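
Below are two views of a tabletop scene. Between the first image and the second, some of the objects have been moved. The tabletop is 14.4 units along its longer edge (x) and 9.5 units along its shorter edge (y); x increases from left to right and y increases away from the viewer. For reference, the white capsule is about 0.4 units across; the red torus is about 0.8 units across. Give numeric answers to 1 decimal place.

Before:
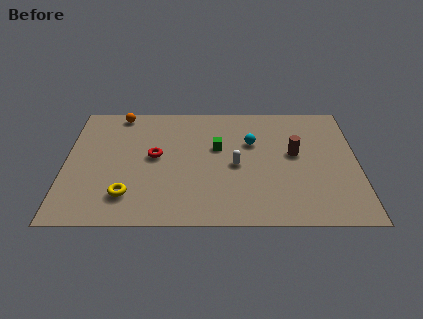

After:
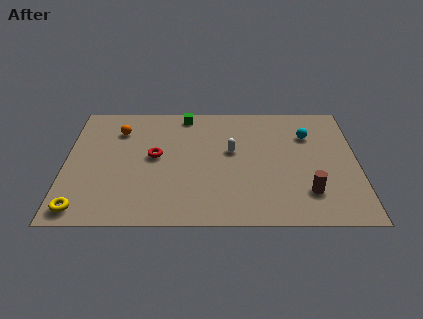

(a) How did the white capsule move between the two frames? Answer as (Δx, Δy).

(-0.2, 1.1)

The white capsule started near (8.4, 4.4) and ended near (8.2, 5.5).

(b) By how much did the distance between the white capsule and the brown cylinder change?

+1.9

Before: roughly 3.0 units apart; after: 4.9. That's 1.9 units further apart.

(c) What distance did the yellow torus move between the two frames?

2.4

From (3.1, 2.1) to (0.9, 1.1), the yellow torus covered √(2.2² + 1.0²) ≈ 2.4 units.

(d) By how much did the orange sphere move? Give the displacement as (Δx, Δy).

(0.0, -1.4)

The orange sphere was at about (2.6, 8.6) and moved to about (2.6, 7.2).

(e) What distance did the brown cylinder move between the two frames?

3.1

From (11.3, 5.3) to (11.9, 2.3), the brown cylinder covered √(0.6² + 3.0²) ≈ 3.1 units.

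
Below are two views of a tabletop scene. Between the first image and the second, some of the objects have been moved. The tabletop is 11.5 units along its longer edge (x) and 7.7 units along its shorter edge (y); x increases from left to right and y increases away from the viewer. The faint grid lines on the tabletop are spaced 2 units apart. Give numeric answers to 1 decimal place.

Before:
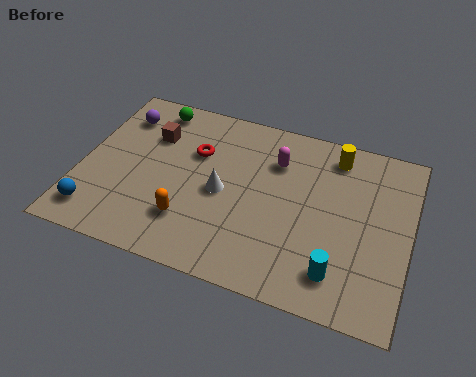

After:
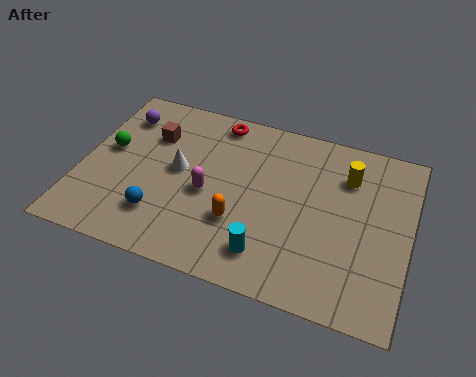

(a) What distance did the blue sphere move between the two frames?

2.3

The blue sphere moved from about (0.8, 1.3) to (3.0, 1.9), a distance of √(2.2² + 0.6²) ≈ 2.3.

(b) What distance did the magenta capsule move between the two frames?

3.1

The magenta capsule moved from about (6.7, 5.6) to (4.5, 3.4), a distance of √(2.2² + 2.2²) ≈ 3.1.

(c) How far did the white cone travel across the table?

1.7

The white cone was near (5.0, 3.6) before and (3.4, 4.1) after, so it travelled √(1.6² + 0.5²) ≈ 1.7 units.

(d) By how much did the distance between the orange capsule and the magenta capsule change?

-3.0

They were about 4.5 units apart before and 1.5 after — 3.0 units closer together.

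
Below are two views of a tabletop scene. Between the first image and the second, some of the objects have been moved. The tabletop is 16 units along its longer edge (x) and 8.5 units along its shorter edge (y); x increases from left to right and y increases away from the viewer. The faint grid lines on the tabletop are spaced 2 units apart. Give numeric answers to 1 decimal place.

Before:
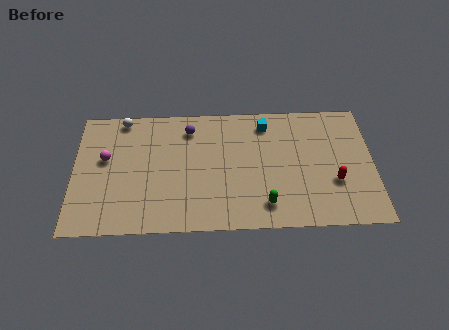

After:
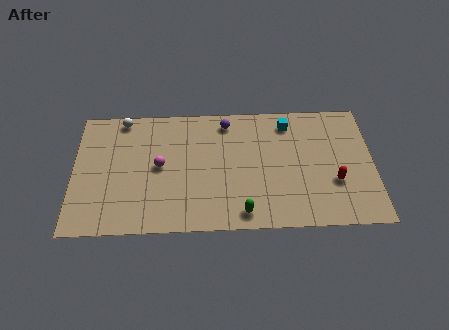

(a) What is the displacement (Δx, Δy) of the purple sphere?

(2.0, 0.4)

The purple sphere was at about (6.2, 6.9) and moved to about (8.2, 7.3).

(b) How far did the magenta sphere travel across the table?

3.0

The magenta sphere moved from about (1.7, 5.0) to (4.6, 4.4), a distance of √(2.9² + 0.6²) ≈ 3.0.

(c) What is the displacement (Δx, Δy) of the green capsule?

(-1.2, -0.5)

From the two frames, the green capsule sits at roughly (10.2, 1.6) before and (9.0, 1.1) after.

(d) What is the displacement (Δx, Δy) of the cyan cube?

(1.2, 0.0)

The cyan cube was at about (10.3, 7.1) and moved to about (11.5, 7.1).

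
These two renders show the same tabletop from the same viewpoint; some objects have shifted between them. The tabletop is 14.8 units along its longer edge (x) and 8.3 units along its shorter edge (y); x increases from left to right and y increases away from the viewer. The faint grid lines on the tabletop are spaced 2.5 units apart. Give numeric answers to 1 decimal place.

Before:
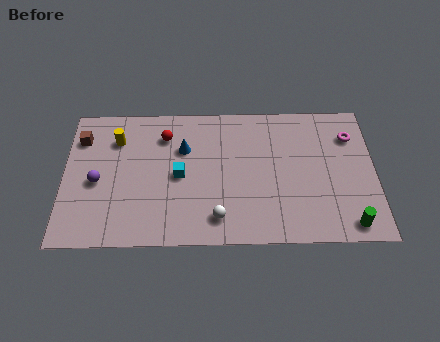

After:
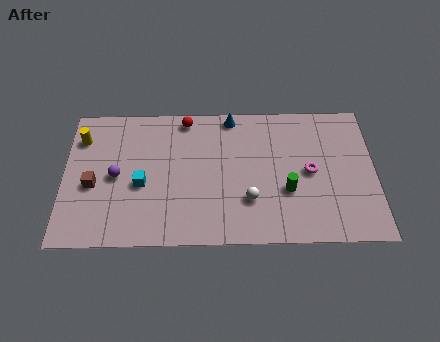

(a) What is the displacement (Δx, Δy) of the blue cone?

(2.3, 1.9)

From the two frames, the blue cone sits at roughly (5.7, 5.6) before and (8.0, 7.5) after.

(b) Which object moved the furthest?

the green cylinder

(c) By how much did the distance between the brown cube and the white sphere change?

-0.6

The distance was about 8.1 in the first image and 7.5 in the second, so they moved 0.6 units closer together.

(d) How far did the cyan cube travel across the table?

1.9

The cyan cube moved from about (5.5, 4.0) to (3.7, 3.5), a distance of √(1.8² + 0.5²) ≈ 1.9.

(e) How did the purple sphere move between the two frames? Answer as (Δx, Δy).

(0.9, 0.3)

The purple sphere started near (1.6, 3.7) and ended near (2.5, 4.0).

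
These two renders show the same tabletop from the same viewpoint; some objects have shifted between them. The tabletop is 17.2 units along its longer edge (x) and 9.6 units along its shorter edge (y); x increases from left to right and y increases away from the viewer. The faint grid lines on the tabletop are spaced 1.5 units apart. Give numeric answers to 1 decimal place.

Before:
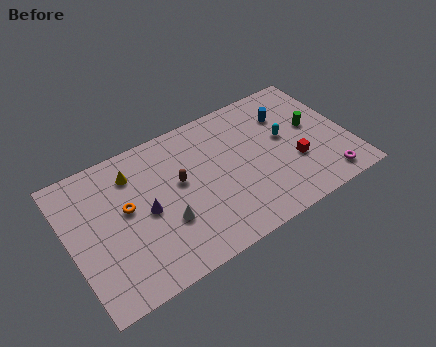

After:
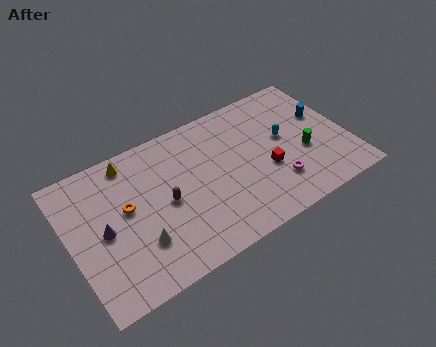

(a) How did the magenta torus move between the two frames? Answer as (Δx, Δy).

(-2.9, 1.2)

From the two frames, the magenta torus sits at roughly (15.3, 1.3) before and (12.4, 2.5) after.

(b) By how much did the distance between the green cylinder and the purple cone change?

+1.8

The distance was about 10.6 in the first image and 12.4 in the second, so they moved 1.8 units further apart.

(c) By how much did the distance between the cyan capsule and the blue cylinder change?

+1.0

Before: roughly 1.6 units apart; after: 2.6. That's 1.0 units further apart.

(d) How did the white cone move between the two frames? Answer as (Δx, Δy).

(-1.7, -0.5)

The white cone started near (5.6, 3.3) and ended near (3.9, 2.8).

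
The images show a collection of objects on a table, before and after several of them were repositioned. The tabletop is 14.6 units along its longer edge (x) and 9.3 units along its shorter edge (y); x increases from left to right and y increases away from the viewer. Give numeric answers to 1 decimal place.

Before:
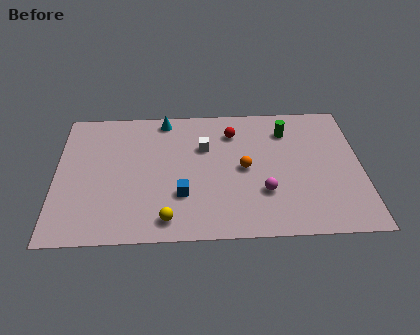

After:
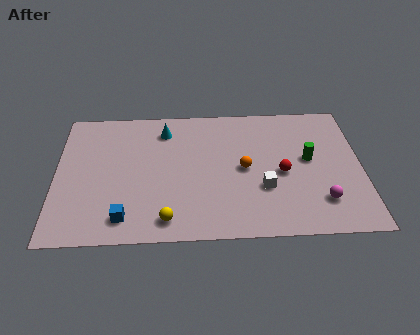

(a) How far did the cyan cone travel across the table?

0.8

From (5.2, 8.3) to (5.2, 7.5), the cyan cone covered √(0.0² + 0.8²) ≈ 0.8 units.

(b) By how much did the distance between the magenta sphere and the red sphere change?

-1.8

The distance was about 4.5 in the first image and 2.7 in the second, so they moved 1.8 units closer together.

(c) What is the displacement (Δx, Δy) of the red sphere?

(2.3, -3.0)

The red sphere started near (8.5, 7.2) and ended near (10.8, 4.2).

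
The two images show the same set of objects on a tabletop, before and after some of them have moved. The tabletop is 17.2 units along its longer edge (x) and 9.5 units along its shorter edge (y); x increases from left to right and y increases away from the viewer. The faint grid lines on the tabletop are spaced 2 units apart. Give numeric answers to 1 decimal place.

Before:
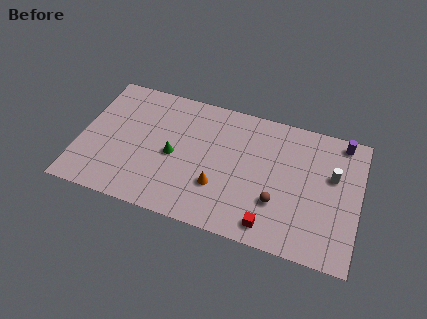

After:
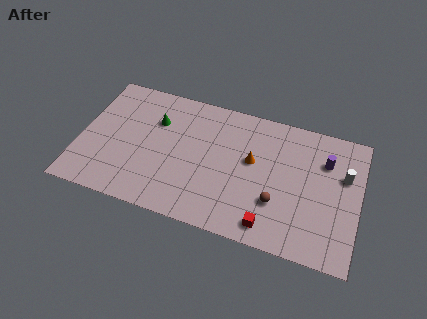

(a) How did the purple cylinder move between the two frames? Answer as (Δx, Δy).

(-0.9, -1.7)

The purple cylinder was at about (15.9, 8.5) and moved to about (15.0, 6.8).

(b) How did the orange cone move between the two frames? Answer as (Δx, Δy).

(1.9, 2.5)

The orange cone was at about (8.7, 3.0) and moved to about (10.6, 5.5).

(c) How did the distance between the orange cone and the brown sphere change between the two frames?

-0.6

The distance was about 3.6 in the first image and 3.0 in the second, so they moved 0.6 units closer together.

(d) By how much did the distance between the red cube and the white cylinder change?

+0.6

Before: roughly 5.8 units apart; after: 6.4. That's 0.6 units further apart.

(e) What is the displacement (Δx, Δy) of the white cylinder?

(0.7, 0.2)

The white cylinder started near (15.5, 5.9) and ended near (16.2, 6.1).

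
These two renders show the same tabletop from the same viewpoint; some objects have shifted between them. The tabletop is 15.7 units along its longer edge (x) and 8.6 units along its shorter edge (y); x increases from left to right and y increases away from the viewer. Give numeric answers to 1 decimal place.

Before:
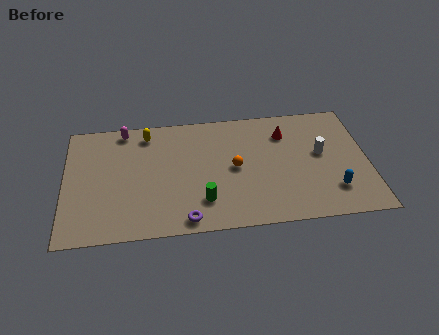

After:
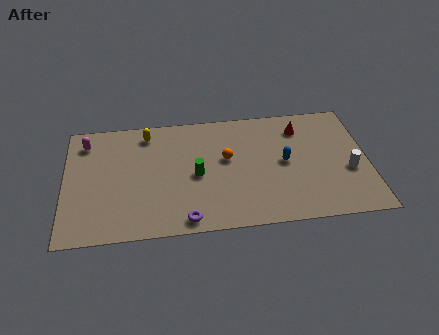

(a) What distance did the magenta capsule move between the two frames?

2.1

From (3.1, 7.7) to (1.1, 7.0), the magenta capsule covered √(2.0² + 0.7²) ≈ 2.1 units.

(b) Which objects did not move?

the yellow capsule and the purple torus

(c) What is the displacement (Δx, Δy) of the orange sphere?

(-0.4, 0.7)

The orange sphere was at about (8.8, 4.3) and moved to about (8.4, 5.0).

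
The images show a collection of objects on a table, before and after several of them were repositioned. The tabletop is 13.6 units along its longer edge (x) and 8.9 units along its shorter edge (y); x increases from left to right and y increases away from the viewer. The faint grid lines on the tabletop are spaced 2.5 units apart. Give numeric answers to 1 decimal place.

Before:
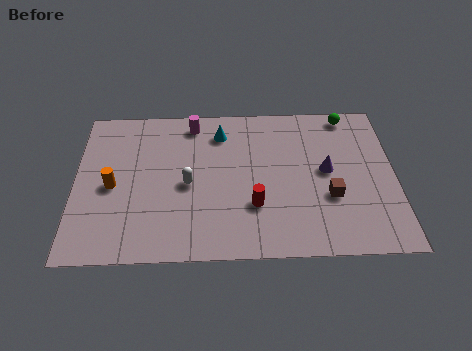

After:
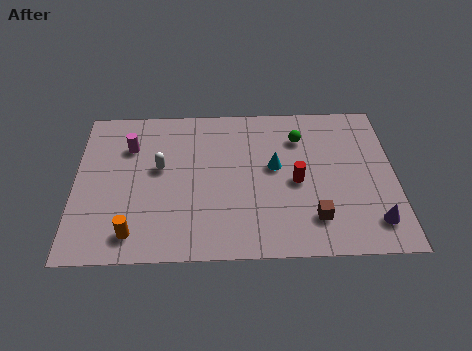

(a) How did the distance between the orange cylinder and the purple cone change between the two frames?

+1.0

Before: roughly 9.1 units apart; after: 10.1. That's 1.0 units further apart.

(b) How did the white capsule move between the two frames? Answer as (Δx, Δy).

(-1.2, 1.0)

The white capsule started near (4.8, 4.1) and ended near (3.6, 5.1).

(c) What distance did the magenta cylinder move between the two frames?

3.0

The magenta cylinder was near (5.0, 7.7) before and (2.3, 6.4) after, so it travelled √(2.7² + 1.3²) ≈ 3.0 units.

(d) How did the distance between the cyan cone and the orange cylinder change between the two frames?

+1.5

They were about 5.5 units apart before and 7.0 after — 1.5 units further apart.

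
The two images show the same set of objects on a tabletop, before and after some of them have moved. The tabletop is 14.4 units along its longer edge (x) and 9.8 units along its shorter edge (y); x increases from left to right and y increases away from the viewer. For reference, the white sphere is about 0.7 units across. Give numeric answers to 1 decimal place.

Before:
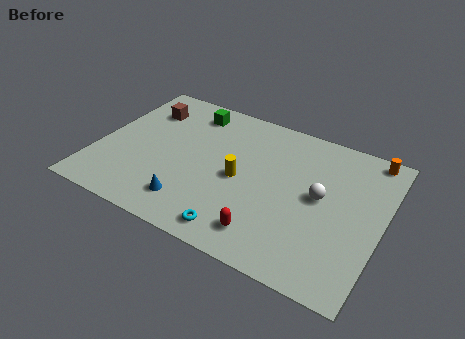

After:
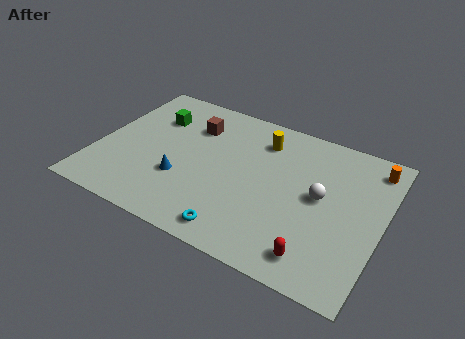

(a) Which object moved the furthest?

the yellow cylinder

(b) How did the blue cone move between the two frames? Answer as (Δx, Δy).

(-0.7, 1.4)

From the two frames, the blue cone sits at roughly (5.2, 1.9) before and (4.5, 3.3) after.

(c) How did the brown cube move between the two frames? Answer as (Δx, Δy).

(2.6, -0.2)

The brown cube started near (1.9, 7.4) and ended near (4.5, 7.2).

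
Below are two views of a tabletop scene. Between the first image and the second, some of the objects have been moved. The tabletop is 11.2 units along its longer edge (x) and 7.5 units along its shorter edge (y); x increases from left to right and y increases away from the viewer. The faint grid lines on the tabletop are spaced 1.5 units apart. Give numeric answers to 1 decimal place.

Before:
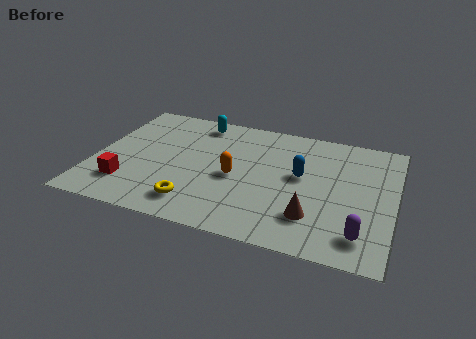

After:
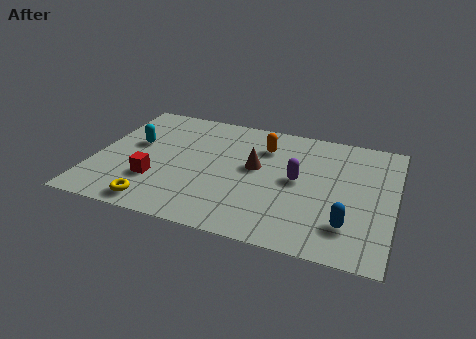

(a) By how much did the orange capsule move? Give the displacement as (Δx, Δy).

(0.9, 2.2)

The orange capsule was at about (5.3, 3.4) and moved to about (6.2, 5.6).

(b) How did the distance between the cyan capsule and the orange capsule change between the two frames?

+1.4

Before: roughly 3.5 units apart; after: 4.9. That's 1.4 units further apart.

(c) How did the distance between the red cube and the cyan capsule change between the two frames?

-2.9

Before: roughly 5.2 units apart; after: 2.3. That's 2.9 units closer together.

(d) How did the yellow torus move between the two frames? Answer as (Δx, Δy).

(-1.4, -0.5)

The yellow torus started near (4.0, 1.4) and ended near (2.6, 0.9).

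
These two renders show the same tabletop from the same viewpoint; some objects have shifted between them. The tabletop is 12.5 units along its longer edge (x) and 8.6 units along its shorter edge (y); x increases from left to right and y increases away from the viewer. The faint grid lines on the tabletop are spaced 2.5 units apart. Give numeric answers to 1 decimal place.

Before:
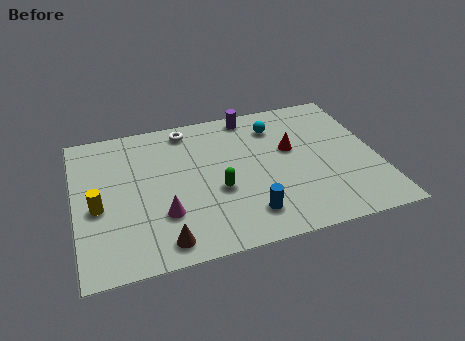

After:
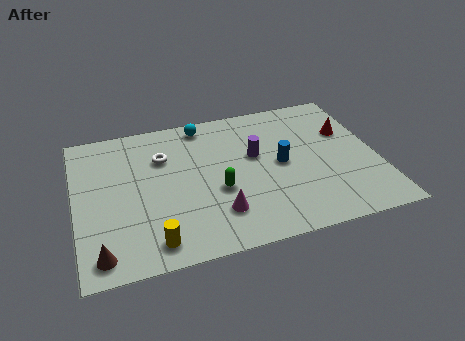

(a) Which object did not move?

the green capsule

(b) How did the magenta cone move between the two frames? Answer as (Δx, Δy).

(2.2, -0.5)

The magenta cone started near (3.5, 2.6) and ended near (5.7, 2.1).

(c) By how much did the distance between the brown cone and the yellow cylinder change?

-1.5

They were about 3.6 units apart before and 2.1 after — 1.5 units closer together.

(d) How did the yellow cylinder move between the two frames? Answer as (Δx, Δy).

(2.1, -2.5)

The yellow cylinder was at about (0.9, 3.7) and moved to about (3.0, 1.2).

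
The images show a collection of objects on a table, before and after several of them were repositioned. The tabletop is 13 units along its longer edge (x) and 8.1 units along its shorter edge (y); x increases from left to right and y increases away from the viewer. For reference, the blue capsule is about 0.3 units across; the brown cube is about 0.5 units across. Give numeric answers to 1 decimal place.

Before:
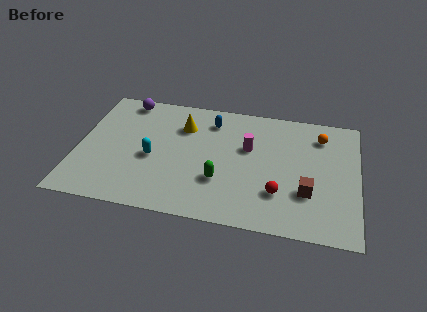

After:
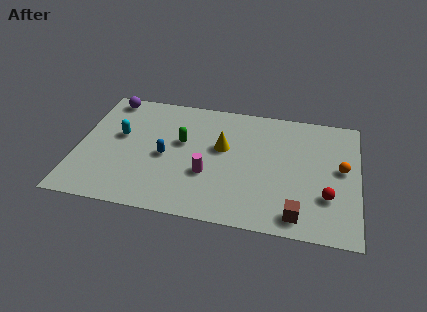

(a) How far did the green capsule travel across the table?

2.9

The green capsule moved from about (6.7, 2.6) to (4.8, 4.8), a distance of √(1.9² + 2.2²) ≈ 2.9.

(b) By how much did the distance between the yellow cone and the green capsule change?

-1.9

The distance was about 3.8 in the first image and 1.9 in the second, so they moved 1.9 units closer together.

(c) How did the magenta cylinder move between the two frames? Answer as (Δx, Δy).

(-1.8, -2.1)

The magenta cylinder was at about (7.9, 5.0) and moved to about (6.1, 2.9).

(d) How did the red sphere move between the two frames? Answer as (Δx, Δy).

(2.2, 0.2)

The red sphere started near (9.4, 2.3) and ended near (11.6, 2.5).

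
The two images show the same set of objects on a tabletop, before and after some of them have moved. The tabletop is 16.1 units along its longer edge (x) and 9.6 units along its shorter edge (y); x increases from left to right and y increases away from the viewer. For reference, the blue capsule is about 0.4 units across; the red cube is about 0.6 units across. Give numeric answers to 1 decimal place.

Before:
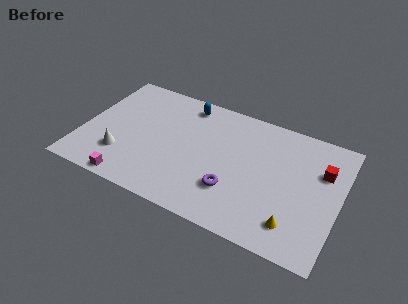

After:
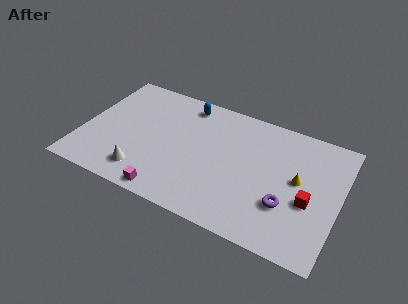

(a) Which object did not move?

the blue capsule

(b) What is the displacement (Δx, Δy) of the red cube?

(-0.6, -2.6)

From the two frames, the red cube sits at roughly (14.9, 6.5) before and (14.3, 3.9) after.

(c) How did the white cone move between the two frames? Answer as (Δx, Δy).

(1.5, -0.8)

The white cone started near (2.7, 2.6) and ended near (4.2, 1.8).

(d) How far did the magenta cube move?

2.4

From (3.5, 0.8) to (5.9, 0.9), the magenta cube covered √(2.4² + 0.1²) ≈ 2.4 units.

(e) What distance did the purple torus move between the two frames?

3.3

From (9.7, 2.8) to (13.0, 3.1), the purple torus covered √(3.3² + 0.3²) ≈ 3.3 units.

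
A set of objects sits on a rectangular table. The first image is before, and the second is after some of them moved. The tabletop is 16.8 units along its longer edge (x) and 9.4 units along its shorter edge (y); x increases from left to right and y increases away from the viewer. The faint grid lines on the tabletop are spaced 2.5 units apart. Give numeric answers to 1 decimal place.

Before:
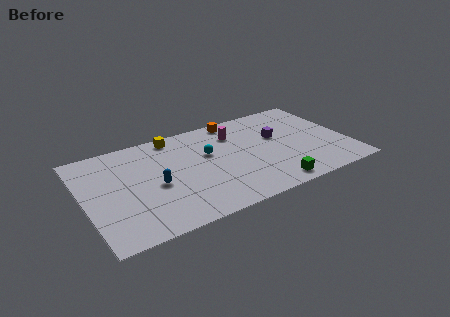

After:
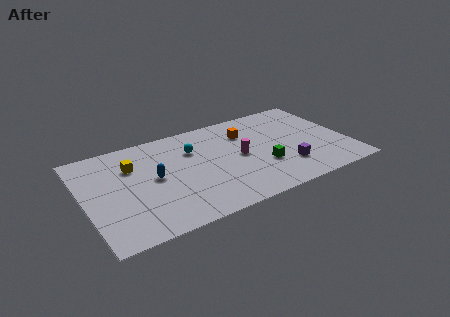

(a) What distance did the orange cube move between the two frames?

1.7

From (10.1, 8.5) to (10.6, 6.9), the orange cube covered √(0.5² + 1.6²) ≈ 1.7 units.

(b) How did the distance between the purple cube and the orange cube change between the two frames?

+1.1

The distance was about 3.7 in the first image and 4.8 in the second, so they moved 1.1 units further apart.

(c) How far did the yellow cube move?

3.4

The yellow cube was near (6.1, 8.4) before and (3.2, 6.6) after, so it travelled √(2.9² + 1.8²) ≈ 3.4 units.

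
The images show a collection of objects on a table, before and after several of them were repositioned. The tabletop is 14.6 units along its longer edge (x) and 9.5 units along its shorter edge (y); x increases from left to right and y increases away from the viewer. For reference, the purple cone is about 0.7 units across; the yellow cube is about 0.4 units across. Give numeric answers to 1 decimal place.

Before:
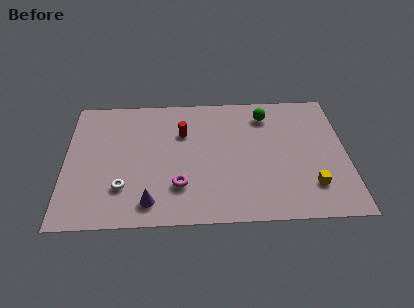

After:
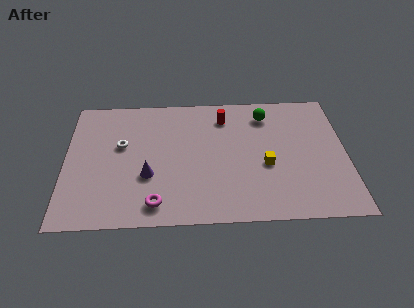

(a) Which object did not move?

the green sphere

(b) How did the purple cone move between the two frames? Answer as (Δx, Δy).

(-0.1, 1.9)

The purple cone was at about (4.4, 1.5) and moved to about (4.3, 3.4).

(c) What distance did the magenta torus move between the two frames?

1.7

The magenta torus was near (5.9, 2.6) before and (4.7, 1.4) after, so it travelled √(1.2² + 1.2²) ≈ 1.7 units.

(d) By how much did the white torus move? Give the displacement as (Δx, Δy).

(-0.1, 3.1)

The white torus started near (3.0, 2.6) and ended near (2.9, 5.7).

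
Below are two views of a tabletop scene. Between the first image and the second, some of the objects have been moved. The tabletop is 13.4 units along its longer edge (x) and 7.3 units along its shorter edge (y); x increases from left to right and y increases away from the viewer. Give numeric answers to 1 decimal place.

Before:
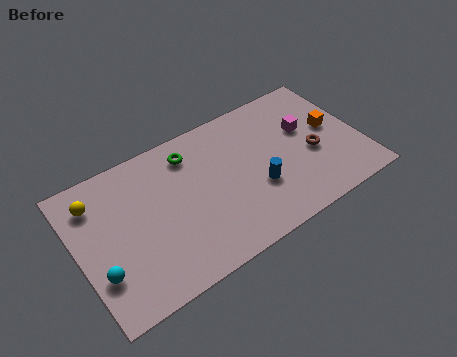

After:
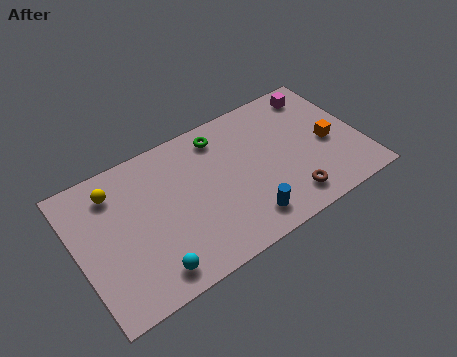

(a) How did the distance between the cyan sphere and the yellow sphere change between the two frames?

+1.3

The distance was about 3.5 in the first image and 4.8 in the second, so they moved 1.3 units further apart.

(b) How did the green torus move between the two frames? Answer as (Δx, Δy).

(1.5, 0.2)

From the two frames, the green torus sits at roughly (5.6, 5.9) before and (7.1, 6.1) after.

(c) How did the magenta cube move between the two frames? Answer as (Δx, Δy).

(0.9, 1.7)

The magenta cube started near (11.0, 4.5) and ended near (11.9, 6.2).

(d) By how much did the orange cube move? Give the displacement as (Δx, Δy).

(-0.3, -0.7)

The orange cube was at about (12.2, 4.0) and moved to about (11.9, 3.3).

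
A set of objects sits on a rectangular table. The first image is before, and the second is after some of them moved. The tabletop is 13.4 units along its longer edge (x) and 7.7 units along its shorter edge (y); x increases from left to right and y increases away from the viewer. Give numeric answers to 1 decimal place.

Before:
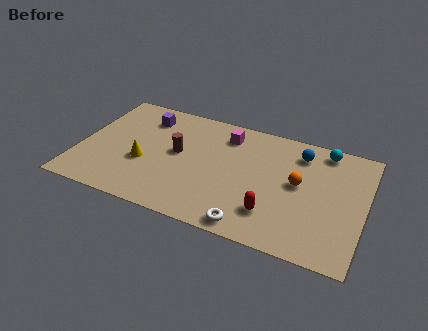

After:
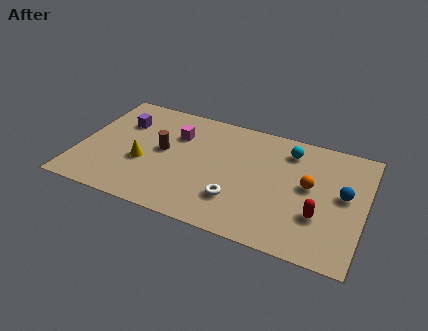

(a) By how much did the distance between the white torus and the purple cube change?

-1.0

They were about 7.7 units apart before and 6.7 after — 1.0 units closer together.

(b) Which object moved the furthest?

the blue sphere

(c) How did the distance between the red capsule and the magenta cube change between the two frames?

+2.6

Before: roughly 5.0 units apart; after: 7.6. That's 2.6 units further apart.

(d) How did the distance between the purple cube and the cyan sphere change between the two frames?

-0.6

They were about 8.5 units apart before and 7.9 after — 0.6 units closer together.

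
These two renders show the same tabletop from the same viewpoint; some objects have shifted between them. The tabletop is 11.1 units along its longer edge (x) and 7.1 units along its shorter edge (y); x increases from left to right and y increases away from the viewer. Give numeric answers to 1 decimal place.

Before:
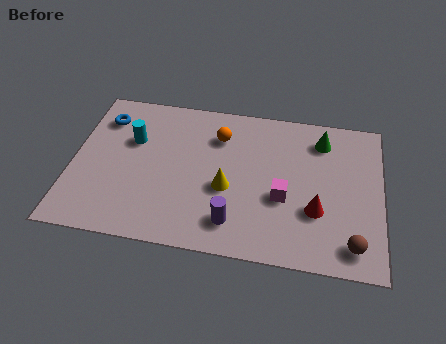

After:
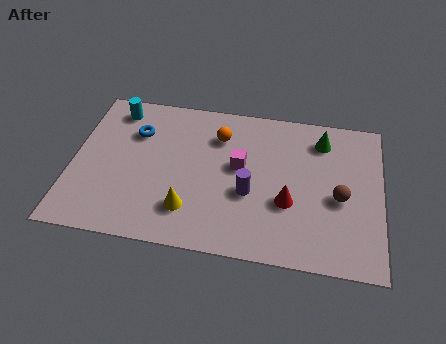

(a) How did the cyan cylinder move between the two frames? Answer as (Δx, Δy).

(-0.7, 1.4)

From the two frames, the cyan cylinder sits at roughly (2.1, 4.6) before and (1.4, 6.0) after.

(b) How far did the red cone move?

1.0

The red cone was near (8.8, 2.4) before and (7.8, 2.6) after, so it travelled √(1.0² + 0.2²) ≈ 1.0 units.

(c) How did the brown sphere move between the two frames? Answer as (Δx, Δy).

(-0.5, 2.0)

The brown sphere started near (10.1, 1.1) and ended near (9.6, 3.1).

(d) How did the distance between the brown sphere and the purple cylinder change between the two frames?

-1.0

The distance was about 4.2 in the first image and 3.2 in the second, so they moved 1.0 units closer together.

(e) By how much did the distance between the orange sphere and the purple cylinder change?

-1.2

The distance was about 4.0 in the first image and 2.8 in the second, so they moved 1.2 units closer together.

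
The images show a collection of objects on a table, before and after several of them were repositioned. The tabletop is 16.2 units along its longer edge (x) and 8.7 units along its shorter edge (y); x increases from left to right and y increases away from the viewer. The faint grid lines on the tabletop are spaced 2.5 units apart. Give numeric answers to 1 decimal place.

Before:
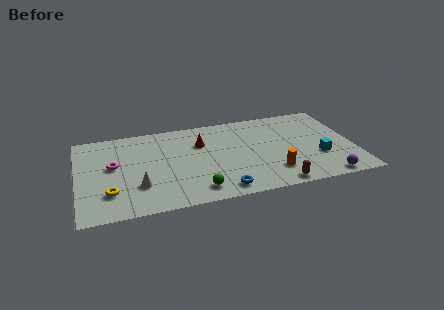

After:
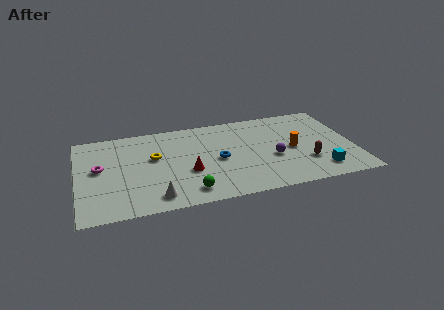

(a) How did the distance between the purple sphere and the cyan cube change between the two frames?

+1.0

Before: roughly 2.2 units apart; after: 3.2. That's 1.0 units further apart.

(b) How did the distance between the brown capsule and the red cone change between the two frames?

+0.3

They were about 6.6 units apart before and 6.9 after — 0.3 units further apart.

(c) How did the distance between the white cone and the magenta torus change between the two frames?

+2.0

The distance was about 2.7 in the first image and 4.7 in the second, so they moved 2.0 units further apart.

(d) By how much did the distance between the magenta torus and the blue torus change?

-0.3

They were about 7.2 units apart before and 6.9 after — 0.3 units closer together.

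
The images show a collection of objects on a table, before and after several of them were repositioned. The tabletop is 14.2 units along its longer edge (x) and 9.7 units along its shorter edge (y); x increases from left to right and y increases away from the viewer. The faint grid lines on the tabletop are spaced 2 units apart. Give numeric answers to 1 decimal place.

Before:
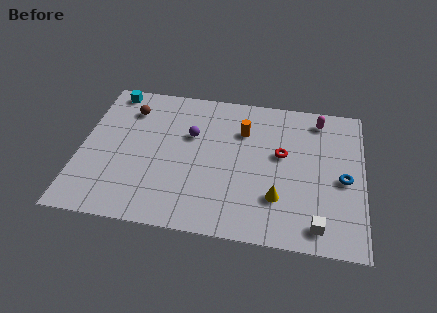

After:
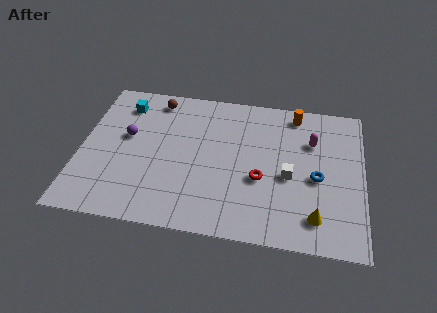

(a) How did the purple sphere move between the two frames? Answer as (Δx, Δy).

(-3.2, -0.6)

From the two frames, the purple sphere sits at roughly (5.5, 6.2) before and (2.3, 5.6) after.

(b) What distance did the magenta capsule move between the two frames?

1.6

The magenta capsule moved from about (11.9, 8.3) to (11.6, 6.7), a distance of √(0.3² + 1.6²) ≈ 1.6.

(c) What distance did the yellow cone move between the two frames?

2.1

The yellow cone was near (10.0, 2.7) before and (11.9, 1.8) after, so it travelled √(1.9² + 0.9²) ≈ 2.1 units.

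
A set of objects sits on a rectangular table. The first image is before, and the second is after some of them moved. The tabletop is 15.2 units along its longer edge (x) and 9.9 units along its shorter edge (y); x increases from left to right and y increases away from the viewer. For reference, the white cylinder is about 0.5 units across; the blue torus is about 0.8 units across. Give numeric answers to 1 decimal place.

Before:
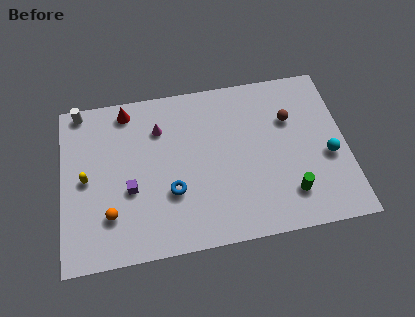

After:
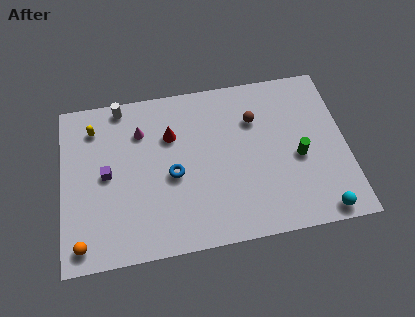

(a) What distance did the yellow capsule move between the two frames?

3.0

From (1.3, 4.9) to (1.8, 7.9), the yellow capsule covered √(0.5² + 3.0²) ≈ 3.0 units.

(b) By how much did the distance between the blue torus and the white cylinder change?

-2.1

They were about 7.4 units apart before and 5.3 after — 2.1 units closer together.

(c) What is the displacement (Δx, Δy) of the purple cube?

(-1.2, 1.1)

From the two frames, the purple cube sits at roughly (3.6, 3.9) before and (2.4, 5.0) after.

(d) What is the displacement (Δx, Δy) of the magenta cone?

(-1.0, 0.0)

The magenta cone was at about (5.3, 7.3) and moved to about (4.3, 7.3).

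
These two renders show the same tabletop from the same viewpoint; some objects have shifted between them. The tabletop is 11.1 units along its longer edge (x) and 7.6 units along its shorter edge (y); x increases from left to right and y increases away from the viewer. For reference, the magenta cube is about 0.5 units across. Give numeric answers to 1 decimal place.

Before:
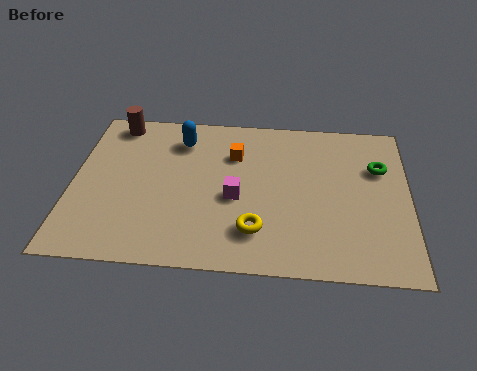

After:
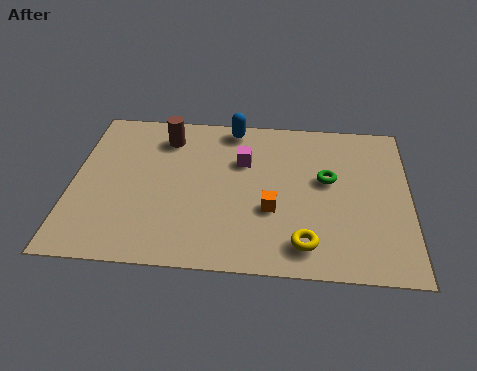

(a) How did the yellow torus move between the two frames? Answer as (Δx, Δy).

(1.6, -0.5)

The yellow torus started near (6.1, 1.8) and ended near (7.7, 1.3).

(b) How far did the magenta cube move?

1.8

The magenta cube moved from about (5.4, 3.3) to (5.6, 5.1), a distance of √(0.2² + 1.8²) ≈ 1.8.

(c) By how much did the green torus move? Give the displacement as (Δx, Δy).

(-1.7, -0.7)

From the two frames, the green torus sits at roughly (10.1, 5.1) before and (8.4, 4.4) after.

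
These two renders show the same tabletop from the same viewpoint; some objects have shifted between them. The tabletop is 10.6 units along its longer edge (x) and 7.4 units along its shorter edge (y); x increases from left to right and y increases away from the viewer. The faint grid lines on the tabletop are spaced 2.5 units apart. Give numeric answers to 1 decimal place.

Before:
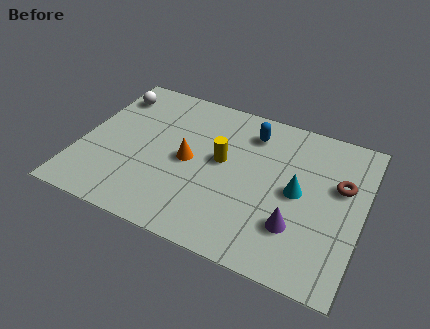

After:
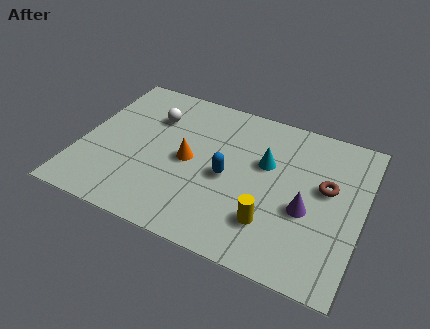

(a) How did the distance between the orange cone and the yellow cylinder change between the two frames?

+2.4

The distance was about 1.3 in the first image and 3.7 in the second, so they moved 2.4 units further apart.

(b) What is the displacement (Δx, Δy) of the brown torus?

(-0.5, -0.3)

The brown torus started near (9.7, 4.6) and ended near (9.2, 4.3).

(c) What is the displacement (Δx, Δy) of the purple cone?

(0.3, 0.9)

From the two frames, the purple cone sits at roughly (8.3, 2.1) before and (8.6, 3.0) after.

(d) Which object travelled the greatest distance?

the yellow cylinder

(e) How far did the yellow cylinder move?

3.0

The yellow cylinder moved from about (5.3, 4.1) to (7.4, 1.9), a distance of √(2.1² + 2.2²) ≈ 3.0.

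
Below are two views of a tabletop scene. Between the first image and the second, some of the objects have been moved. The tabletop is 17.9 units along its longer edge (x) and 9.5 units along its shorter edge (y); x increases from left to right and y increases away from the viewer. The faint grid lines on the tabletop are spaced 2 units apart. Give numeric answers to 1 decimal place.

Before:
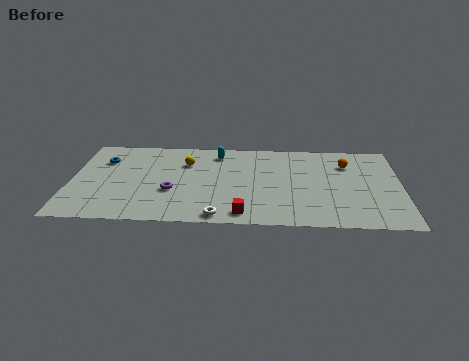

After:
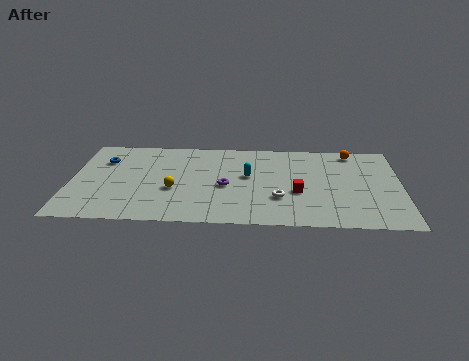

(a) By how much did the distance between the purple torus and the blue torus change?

+2.2

Before: roughly 5.0 units apart; after: 7.2. That's 2.2 units further apart.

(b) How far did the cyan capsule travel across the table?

3.0

From (7.9, 7.9) to (9.6, 5.4), the cyan capsule covered √(1.7² + 2.5²) ≈ 3.0 units.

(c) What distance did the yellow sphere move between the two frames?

3.1

From (6.2, 6.7) to (5.6, 3.7), the yellow sphere covered √(0.6² + 3.0²) ≈ 3.1 units.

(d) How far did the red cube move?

3.8

From (9.4, 1.2) to (12.3, 3.7), the red cube covered √(2.9² + 2.5²) ≈ 3.8 units.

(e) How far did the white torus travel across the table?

3.8

The white torus was near (8.1, 0.9) before and (11.3, 3.0) after, so it travelled √(3.2² + 2.1²) ≈ 3.8 units.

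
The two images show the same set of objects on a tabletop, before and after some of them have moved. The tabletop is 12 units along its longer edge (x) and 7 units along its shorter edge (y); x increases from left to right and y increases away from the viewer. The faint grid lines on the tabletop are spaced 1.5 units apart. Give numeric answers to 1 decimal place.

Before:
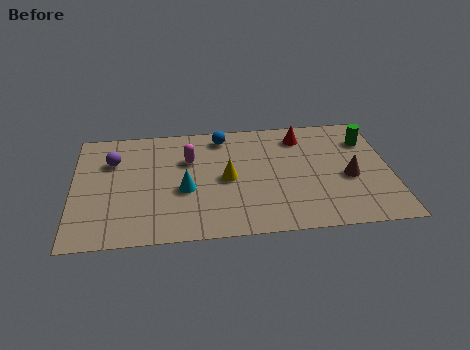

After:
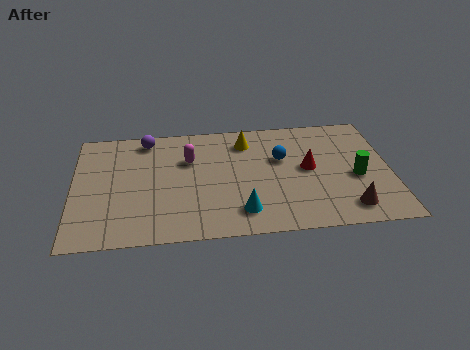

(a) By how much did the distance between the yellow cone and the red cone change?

-0.7

Before: roughly 3.7 units apart; after: 3.0. That's 0.7 units closer together.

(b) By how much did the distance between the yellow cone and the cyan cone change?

+2.5

The distance was about 1.7 in the first image and 4.2 in the second, so they moved 2.5 units further apart.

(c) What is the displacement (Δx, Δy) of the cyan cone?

(2.1, -1.5)

From the two frames, the cyan cone sits at roughly (4.2, 2.9) before and (6.3, 1.4) after.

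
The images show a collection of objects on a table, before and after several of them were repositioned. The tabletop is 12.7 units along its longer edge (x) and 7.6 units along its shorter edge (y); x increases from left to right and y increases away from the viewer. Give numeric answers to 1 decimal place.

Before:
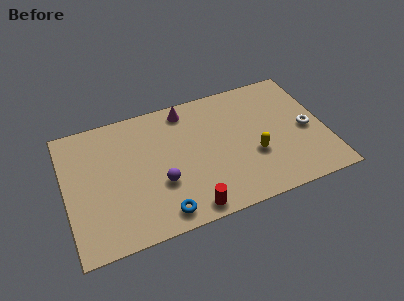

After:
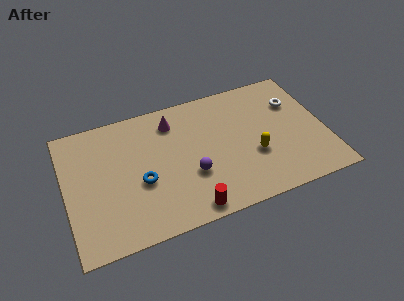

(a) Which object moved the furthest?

the blue torus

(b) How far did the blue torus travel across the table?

2.2

The blue torus moved from about (4.4, 1.0) to (3.6, 3.1), a distance of √(0.8² + 2.1²) ≈ 2.2.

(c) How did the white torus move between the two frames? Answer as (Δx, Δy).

(-0.4, 1.8)

From the two frames, the white torus sits at roughly (11.8, 3.5) before and (11.4, 5.3) after.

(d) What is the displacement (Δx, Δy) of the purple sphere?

(1.5, 0.0)

The purple sphere was at about (4.5, 2.7) and moved to about (6.0, 2.7).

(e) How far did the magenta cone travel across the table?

0.9

The magenta cone was near (6.1, 6.6) before and (5.4, 6.1) after, so it travelled √(0.7² + 0.5²) ≈ 0.9 units.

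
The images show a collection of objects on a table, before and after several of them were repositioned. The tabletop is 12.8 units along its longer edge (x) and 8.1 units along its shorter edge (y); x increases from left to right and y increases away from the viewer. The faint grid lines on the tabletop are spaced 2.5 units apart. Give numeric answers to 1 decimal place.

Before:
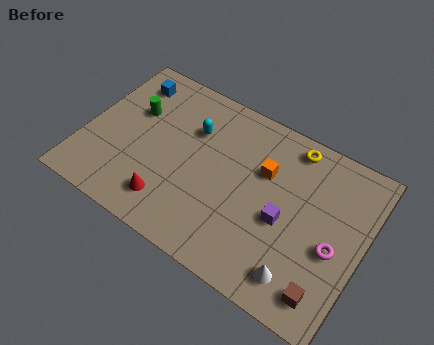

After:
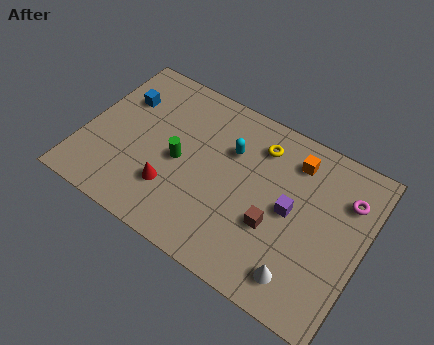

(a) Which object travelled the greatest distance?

the brown cube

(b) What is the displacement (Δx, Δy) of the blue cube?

(-0.1, -1.0)

From the two frames, the blue cube sits at roughly (1.5, 6.6) before and (1.4, 5.6) after.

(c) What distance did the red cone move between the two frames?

0.7

From (4.3, 1.6) to (4.3, 2.3), the red cone covered √(0.0² + 0.7²) ≈ 0.7 units.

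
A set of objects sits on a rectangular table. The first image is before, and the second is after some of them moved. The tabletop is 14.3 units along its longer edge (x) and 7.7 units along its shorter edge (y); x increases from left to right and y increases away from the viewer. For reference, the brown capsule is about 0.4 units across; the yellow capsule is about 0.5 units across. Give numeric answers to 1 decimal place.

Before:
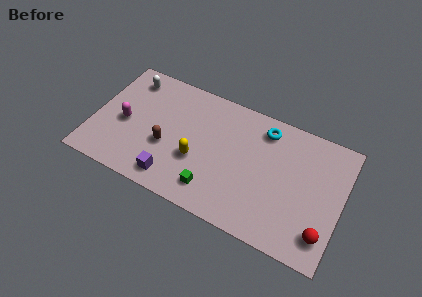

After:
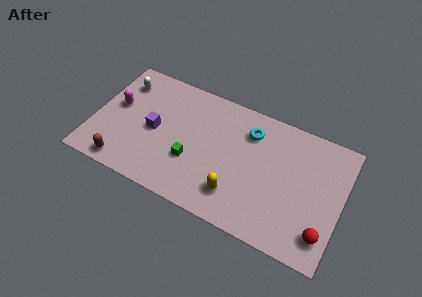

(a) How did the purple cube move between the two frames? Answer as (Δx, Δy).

(-1.4, 2.5)

The purple cube started near (4.9, 1.2) and ended near (3.5, 3.7).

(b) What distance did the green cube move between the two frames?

1.8

From (7.2, 1.5) to (5.8, 2.7), the green cube covered √(1.4² + 1.2²) ≈ 1.8 units.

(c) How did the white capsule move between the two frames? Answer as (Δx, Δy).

(-0.4, -0.4)

From the two frames, the white capsule sits at roughly (1.7, 6.4) before and (1.3, 6.0) after.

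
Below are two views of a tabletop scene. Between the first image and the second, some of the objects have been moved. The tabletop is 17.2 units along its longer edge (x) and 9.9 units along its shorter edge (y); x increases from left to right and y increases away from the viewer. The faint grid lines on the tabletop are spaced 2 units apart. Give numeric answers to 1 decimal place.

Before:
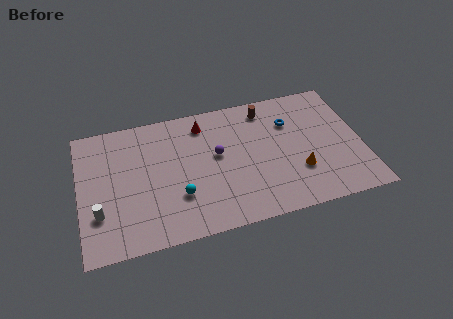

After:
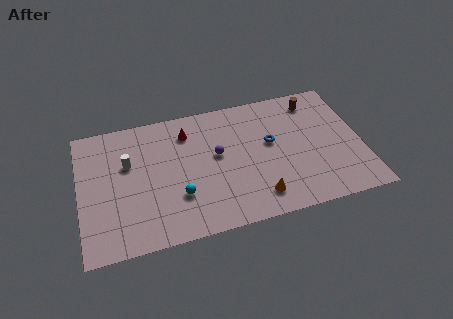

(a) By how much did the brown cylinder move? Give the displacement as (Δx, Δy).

(3.0, -0.1)

The brown cylinder started near (11.6, 8.4) and ended near (14.6, 8.3).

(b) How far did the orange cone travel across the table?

2.9

From (13.2, 3.1) to (10.6, 1.8), the orange cone covered √(2.6² + 1.3²) ≈ 2.9 units.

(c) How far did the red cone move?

1.1

From (7.7, 8.2) to (6.7, 7.8), the red cone covered √(1.0² + 0.4²) ≈ 1.1 units.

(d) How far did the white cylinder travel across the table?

3.8

From (1.1, 3.0) to (3.0, 6.3), the white cylinder covered √(1.9² + 3.3²) ≈ 3.8 units.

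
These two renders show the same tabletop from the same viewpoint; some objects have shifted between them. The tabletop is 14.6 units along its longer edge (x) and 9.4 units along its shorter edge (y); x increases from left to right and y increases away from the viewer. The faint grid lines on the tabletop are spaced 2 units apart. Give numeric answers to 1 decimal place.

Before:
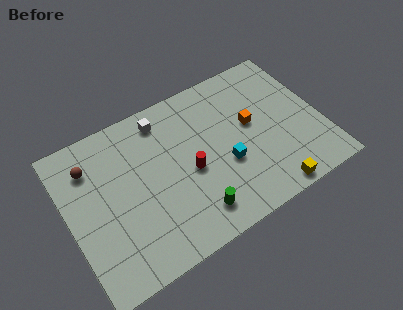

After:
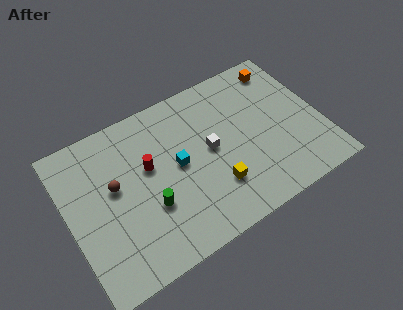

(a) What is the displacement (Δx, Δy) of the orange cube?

(2.3, 2.7)

The orange cube started near (10.7, 5.3) and ended near (13.0, 8.0).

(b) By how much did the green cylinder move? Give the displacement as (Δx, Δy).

(-2.3, 1.6)

From the two frames, the green cylinder sits at roughly (6.7, 1.7) before and (4.4, 3.3) after.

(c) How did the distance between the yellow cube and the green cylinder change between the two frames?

-0.6

Before: roughly 4.4 units apart; after: 3.8. That's 0.6 units closer together.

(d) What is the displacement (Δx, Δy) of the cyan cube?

(-2.6, 1.3)

The cyan cube started near (8.9, 3.6) and ended near (6.3, 4.9).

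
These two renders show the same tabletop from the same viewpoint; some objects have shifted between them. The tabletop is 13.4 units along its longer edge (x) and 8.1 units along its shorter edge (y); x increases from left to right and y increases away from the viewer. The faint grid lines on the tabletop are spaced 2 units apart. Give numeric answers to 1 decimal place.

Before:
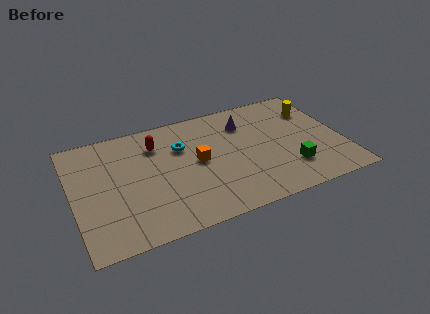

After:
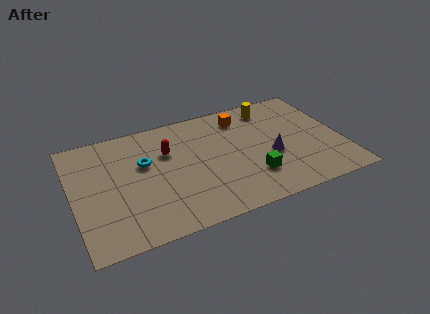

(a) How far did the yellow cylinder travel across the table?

2.3

The yellow cylinder moved from about (12.3, 5.9) to (10.2, 6.8), a distance of √(2.1² + 0.9²) ≈ 2.3.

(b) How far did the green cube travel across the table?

1.9

The green cube was near (10.6, 2.1) before and (8.7, 2.2) after, so it travelled √(1.9² + 0.1²) ≈ 1.9 units.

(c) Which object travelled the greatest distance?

the orange cube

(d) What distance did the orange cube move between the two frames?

3.5

The orange cube was near (6.2, 4.2) before and (8.7, 6.6) after, so it travelled √(2.5² + 2.4²) ≈ 3.5 units.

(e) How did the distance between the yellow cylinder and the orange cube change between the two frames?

-4.8

The distance was about 6.3 in the first image and 1.5 in the second, so they moved 4.8 units closer together.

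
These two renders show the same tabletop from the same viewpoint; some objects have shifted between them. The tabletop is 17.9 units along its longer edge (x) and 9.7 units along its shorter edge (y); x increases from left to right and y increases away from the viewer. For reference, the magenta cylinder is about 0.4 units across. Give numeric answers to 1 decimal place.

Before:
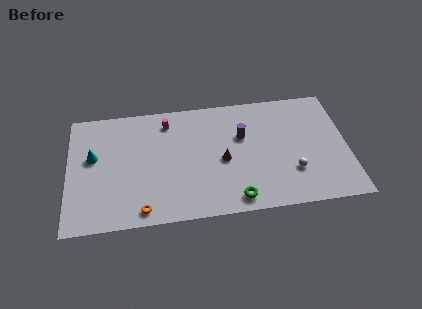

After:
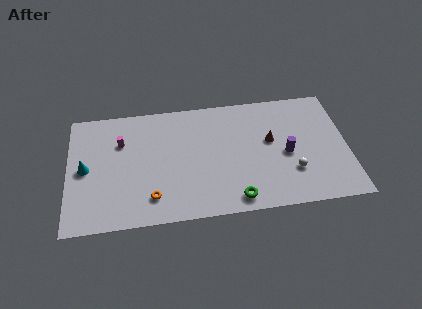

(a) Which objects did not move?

the green torus and the white sphere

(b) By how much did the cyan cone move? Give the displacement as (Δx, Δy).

(-0.5, -0.9)

The cyan cone started near (1.6, 5.7) and ended near (1.1, 4.8).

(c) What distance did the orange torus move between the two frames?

1.1

The orange torus moved from about (4.7, 1.1) to (5.3, 2.0), a distance of √(0.6² + 0.9²) ≈ 1.1.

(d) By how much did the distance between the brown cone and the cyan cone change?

+3.5

The distance was about 8.4 in the first image and 11.9 in the second, so they moved 3.5 units further apart.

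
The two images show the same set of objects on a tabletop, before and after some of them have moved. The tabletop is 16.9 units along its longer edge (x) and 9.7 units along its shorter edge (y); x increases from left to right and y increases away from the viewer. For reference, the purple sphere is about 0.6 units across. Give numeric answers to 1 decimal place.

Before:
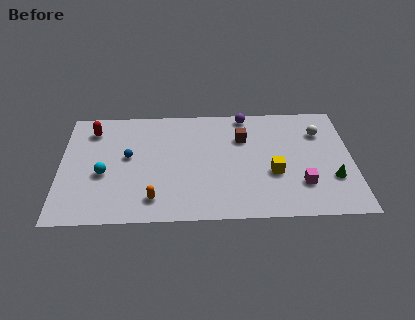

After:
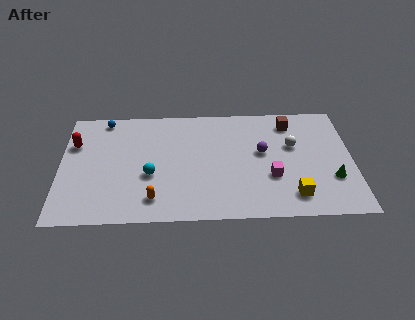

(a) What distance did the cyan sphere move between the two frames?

2.7

The cyan sphere was near (2.5, 4.0) before and (5.2, 3.8) after, so it travelled √(2.7² + 0.2²) ≈ 2.7 units.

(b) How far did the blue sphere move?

3.6

The blue sphere moved from about (3.9, 5.4) to (2.5, 8.7), a distance of √(1.4² + 3.3²) ≈ 3.6.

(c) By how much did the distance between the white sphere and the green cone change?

-0.4

The distance was about 4.0 in the first image and 3.6 in the second, so they moved 0.4 units closer together.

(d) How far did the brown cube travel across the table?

3.0

The brown cube was near (10.6, 6.8) before and (13.4, 8.0) after, so it travelled √(2.8² + 1.2²) ≈ 3.0 units.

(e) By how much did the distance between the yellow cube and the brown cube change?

+2.7

They were about 3.5 units apart before and 6.2 after — 2.7 units further apart.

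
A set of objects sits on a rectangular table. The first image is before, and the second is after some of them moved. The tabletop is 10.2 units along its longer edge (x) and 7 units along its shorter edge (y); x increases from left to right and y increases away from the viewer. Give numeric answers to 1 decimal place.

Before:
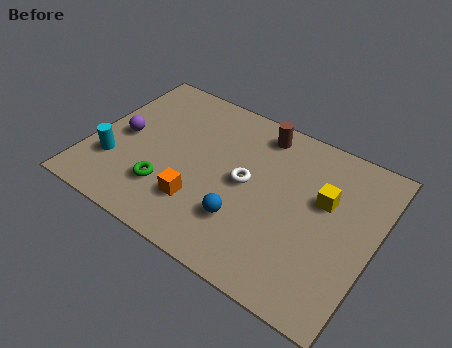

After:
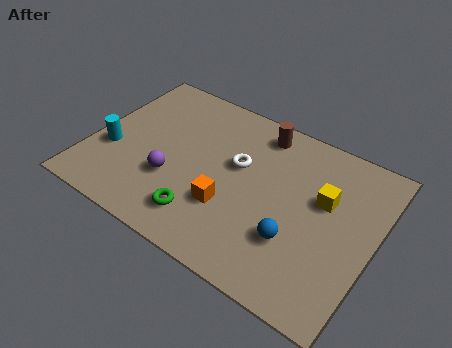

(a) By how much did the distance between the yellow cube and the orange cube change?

-1.1

They were about 4.8 units apart before and 3.7 after — 1.1 units closer together.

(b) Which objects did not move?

the yellow cube and the brown cylinder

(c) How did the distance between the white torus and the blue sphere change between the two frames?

+1.5

The distance was about 1.6 in the first image and 3.1 in the second, so they moved 1.5 units further apart.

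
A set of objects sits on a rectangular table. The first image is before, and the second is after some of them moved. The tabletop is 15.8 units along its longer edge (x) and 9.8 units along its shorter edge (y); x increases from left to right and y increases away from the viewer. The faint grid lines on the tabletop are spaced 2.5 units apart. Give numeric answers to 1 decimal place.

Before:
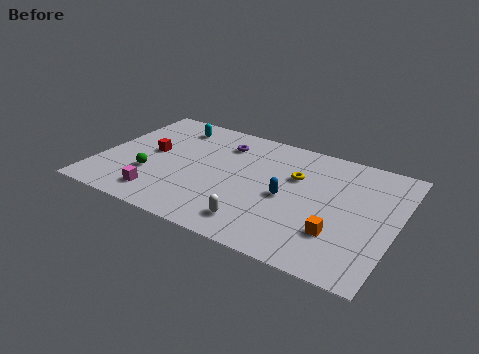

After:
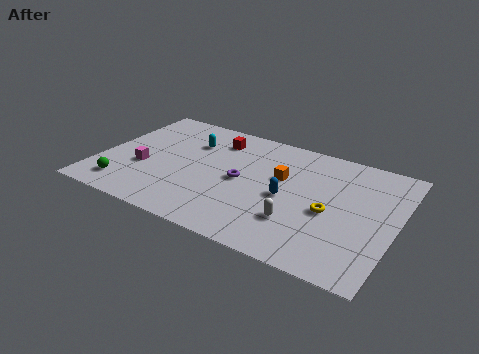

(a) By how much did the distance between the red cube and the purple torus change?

-0.8

The distance was about 4.3 in the first image and 3.5 in the second, so they moved 0.8 units closer together.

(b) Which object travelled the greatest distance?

the orange cube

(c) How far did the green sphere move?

1.9

The green sphere moved from about (2.9, 3.2) to (1.7, 1.7), a distance of √(1.2² + 1.5²) ≈ 1.9.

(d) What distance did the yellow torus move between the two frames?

3.0

From (10.3, 6.4) to (12.4, 4.3), the yellow torus covered √(2.1² + 2.1²) ≈ 3.0 units.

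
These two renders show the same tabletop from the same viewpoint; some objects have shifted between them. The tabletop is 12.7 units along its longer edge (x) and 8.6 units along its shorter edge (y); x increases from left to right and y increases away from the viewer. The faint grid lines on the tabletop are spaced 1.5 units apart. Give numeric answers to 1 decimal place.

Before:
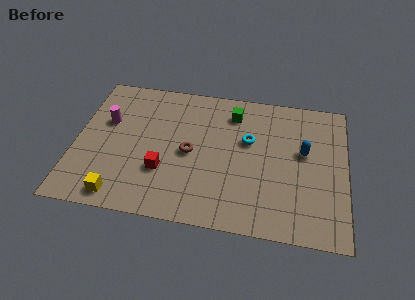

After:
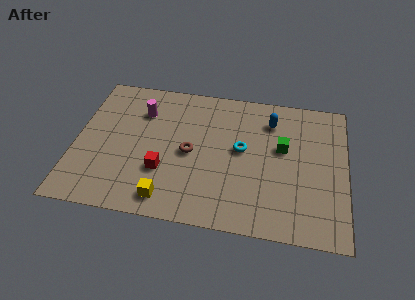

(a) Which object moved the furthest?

the green cube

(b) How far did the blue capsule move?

2.3

The blue capsule was near (10.7, 5.0) before and (9.1, 6.7) after, so it travelled √(1.6² + 1.7²) ≈ 2.3 units.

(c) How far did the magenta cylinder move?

1.8

The magenta cylinder moved from about (1.4, 5.4) to (3.0, 6.3), a distance of √(1.6² + 0.9²) ≈ 1.8.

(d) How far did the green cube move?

3.0

The green cube was near (7.3, 6.9) before and (9.7, 5.1) after, so it travelled √(2.4² + 1.8²) ≈ 3.0 units.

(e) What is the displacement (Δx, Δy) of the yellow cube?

(2.2, 0.2)

The yellow cube started near (2.3, 1.0) and ended near (4.5, 1.2).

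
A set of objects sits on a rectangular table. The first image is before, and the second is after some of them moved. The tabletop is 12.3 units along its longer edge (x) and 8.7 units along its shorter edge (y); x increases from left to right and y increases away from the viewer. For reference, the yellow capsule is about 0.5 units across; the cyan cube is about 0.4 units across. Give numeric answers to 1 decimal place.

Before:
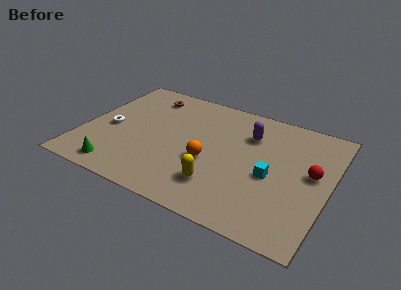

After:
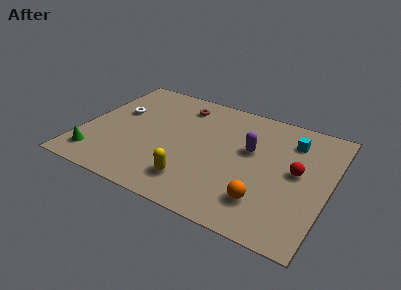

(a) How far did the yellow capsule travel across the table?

1.2

The yellow capsule was near (7.1, 2.1) before and (5.9, 1.8) after, so it travelled √(1.2² + 0.3²) ≈ 1.2 units.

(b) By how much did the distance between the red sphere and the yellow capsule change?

+0.5

Before: roughly 5.1 units apart; after: 5.6. That's 0.5 units further apart.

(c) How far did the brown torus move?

1.8

The brown torus was near (2.7, 7.2) before and (4.5, 7.1) after, so it travelled √(1.8² + 0.1²) ≈ 1.8 units.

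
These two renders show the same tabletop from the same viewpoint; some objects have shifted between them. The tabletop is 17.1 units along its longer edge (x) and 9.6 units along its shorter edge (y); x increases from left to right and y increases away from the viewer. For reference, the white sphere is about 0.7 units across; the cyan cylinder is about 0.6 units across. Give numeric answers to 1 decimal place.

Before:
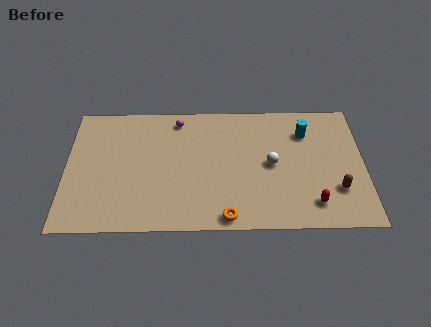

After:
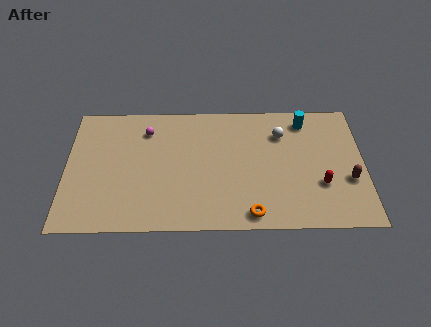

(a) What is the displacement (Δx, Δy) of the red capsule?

(0.5, 1.4)

From the two frames, the red capsule sits at roughly (14.1, 1.8) before and (14.6, 3.2) after.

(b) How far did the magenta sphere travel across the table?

2.0

From (6.4, 8.3) to (4.6, 7.5), the magenta sphere covered √(1.8² + 0.8²) ≈ 2.0 units.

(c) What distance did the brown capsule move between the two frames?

1.0

The brown capsule moved from about (15.5, 2.8) to (16.2, 3.5), a distance of √(0.7² + 0.7²) ≈ 1.0.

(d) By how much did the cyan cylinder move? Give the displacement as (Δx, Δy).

(0.0, 0.9)

The cyan cylinder was at about (13.8, 7.2) and moved to about (13.8, 8.1).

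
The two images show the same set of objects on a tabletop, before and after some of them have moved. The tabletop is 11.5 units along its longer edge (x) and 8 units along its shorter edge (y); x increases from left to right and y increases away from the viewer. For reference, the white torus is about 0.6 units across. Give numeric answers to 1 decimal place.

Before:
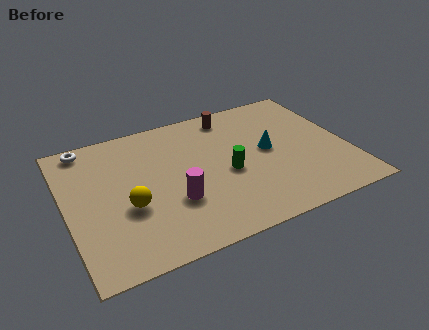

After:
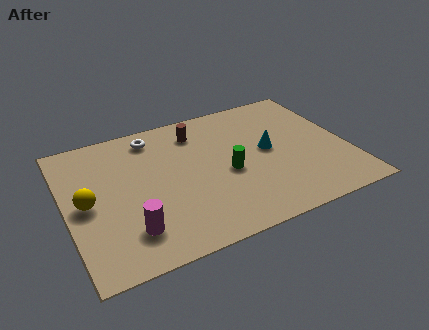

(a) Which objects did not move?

the green cylinder and the cyan cone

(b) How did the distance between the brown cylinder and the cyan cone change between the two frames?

+0.5

Before: roughly 3.0 units apart; after: 3.5. That's 0.5 units further apart.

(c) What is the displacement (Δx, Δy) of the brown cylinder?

(-1.5, -0.5)

The brown cylinder was at about (7.1, 6.9) and moved to about (5.6, 6.4).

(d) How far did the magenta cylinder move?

2.1

The magenta cylinder moved from about (4.2, 2.7) to (2.3, 1.8), a distance of √(1.9² + 0.9²) ≈ 2.1.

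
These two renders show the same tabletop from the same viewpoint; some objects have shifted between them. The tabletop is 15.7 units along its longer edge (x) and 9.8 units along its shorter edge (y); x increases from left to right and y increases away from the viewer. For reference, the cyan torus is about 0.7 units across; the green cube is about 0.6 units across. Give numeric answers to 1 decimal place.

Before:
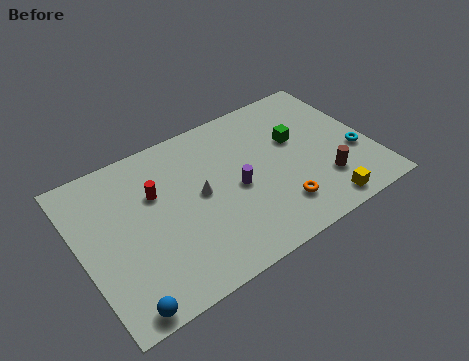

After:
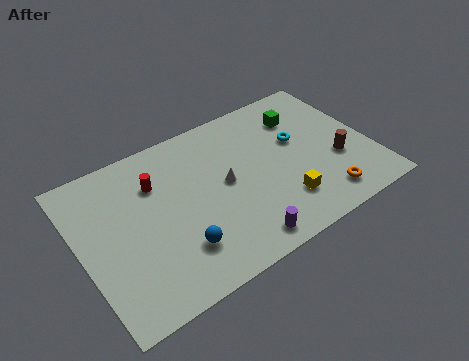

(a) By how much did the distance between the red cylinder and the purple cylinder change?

+2.3

They were about 4.5 units apart before and 6.8 after — 2.3 units further apart.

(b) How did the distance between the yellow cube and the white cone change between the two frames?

-3.4

They were about 7.2 units apart before and 3.8 after — 3.4 units closer together.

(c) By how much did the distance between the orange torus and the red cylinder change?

+2.6

Before: roughly 7.3 units apart; after: 9.9. That's 2.6 units further apart.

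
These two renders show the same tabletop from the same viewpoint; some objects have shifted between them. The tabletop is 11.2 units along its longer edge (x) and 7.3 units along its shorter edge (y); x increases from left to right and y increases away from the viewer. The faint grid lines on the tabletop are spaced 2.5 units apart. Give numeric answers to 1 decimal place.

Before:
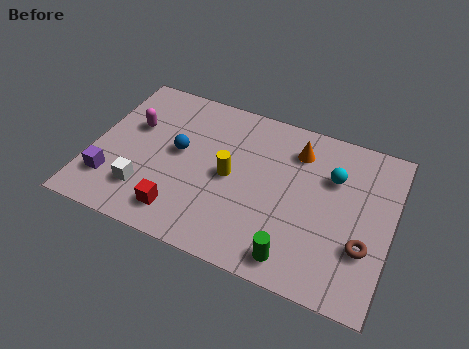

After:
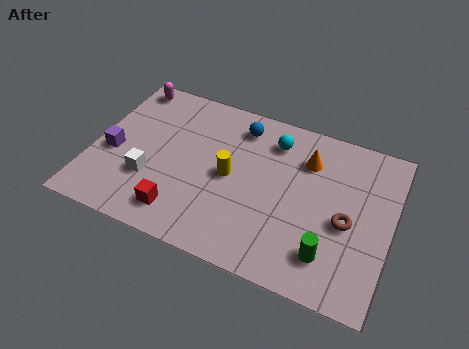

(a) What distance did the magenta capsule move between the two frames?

2.0

The magenta capsule moved from about (1.4, 4.6) to (0.9, 6.5), a distance of √(0.5² + 1.9²) ≈ 2.0.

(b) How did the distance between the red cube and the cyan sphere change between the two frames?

-1.1

They were about 6.5 units apart before and 5.4 after — 1.1 units closer together.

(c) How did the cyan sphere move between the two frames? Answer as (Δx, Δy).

(-2.3, 0.8)

The cyan sphere started near (8.9, 5.0) and ended near (6.6, 5.8).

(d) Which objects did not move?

the yellow cylinder and the red cube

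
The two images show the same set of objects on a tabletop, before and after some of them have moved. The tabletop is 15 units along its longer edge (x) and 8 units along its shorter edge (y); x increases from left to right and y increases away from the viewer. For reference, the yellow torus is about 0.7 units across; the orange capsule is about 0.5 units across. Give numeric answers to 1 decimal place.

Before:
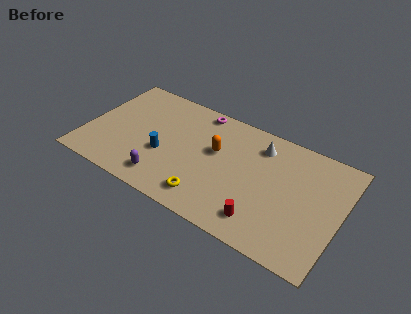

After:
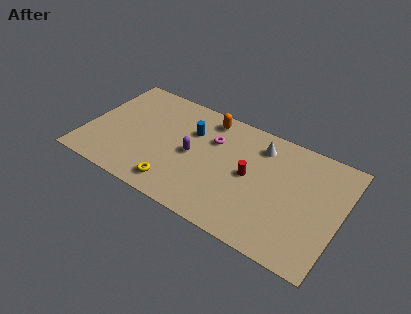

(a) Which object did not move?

the white cone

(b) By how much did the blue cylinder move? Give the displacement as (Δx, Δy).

(1.3, 2.4)

From the two frames, the blue cylinder sits at roughly (4.7, 3.1) before and (6.0, 5.5) after.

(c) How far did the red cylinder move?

2.8

The red cylinder was near (10.8, 1.5) before and (9.7, 4.1) after, so it travelled √(1.1² + 2.6²) ≈ 2.8 units.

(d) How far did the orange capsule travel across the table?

2.2

The orange capsule was near (7.6, 4.8) before and (6.8, 6.9) after, so it travelled √(0.8² + 2.1²) ≈ 2.2 units.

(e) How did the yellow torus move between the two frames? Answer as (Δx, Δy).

(-1.9, -0.1)

The yellow torus started near (7.6, 1.4) and ended near (5.7, 1.3).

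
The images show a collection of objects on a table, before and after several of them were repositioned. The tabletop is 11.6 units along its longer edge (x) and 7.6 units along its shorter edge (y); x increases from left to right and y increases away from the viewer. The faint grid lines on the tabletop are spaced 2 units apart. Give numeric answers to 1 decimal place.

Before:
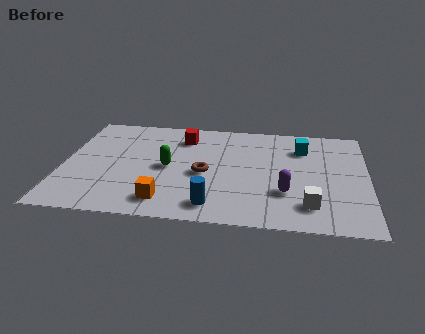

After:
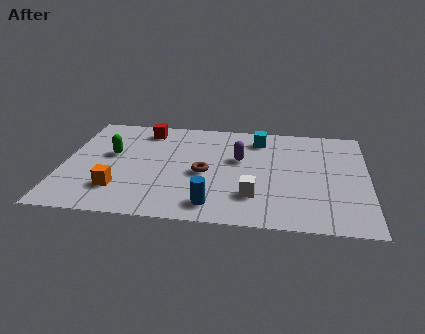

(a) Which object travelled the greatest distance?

the purple capsule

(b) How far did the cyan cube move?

1.8

The cyan cube moved from about (9.1, 5.7) to (7.4, 6.2), a distance of √(1.7² + 0.5²) ≈ 1.8.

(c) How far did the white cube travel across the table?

2.1

From (9.4, 1.6) to (7.3, 2.0), the white cube covered √(2.1² + 0.4²) ≈ 2.1 units.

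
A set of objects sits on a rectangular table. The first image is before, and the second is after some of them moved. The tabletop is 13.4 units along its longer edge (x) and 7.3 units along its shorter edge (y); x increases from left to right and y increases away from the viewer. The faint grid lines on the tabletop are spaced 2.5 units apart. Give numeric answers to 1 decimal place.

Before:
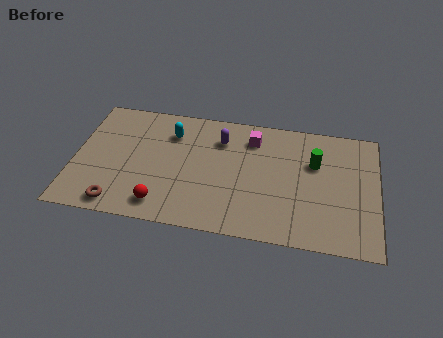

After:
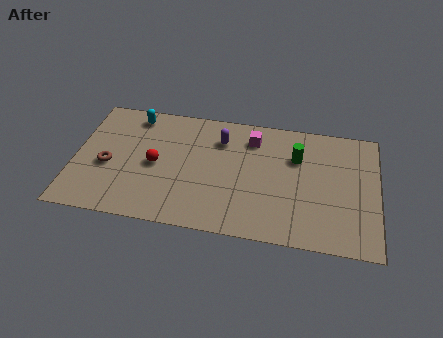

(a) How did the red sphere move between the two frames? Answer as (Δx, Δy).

(-0.4, 2.3)

The red sphere was at about (4.0, 1.2) and moved to about (3.6, 3.5).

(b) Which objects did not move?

the magenta cube and the purple capsule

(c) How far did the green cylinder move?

0.8

The green cylinder was near (10.6, 4.8) before and (9.8, 5.0) after, so it travelled √(0.8² + 0.2²) ≈ 0.8 units.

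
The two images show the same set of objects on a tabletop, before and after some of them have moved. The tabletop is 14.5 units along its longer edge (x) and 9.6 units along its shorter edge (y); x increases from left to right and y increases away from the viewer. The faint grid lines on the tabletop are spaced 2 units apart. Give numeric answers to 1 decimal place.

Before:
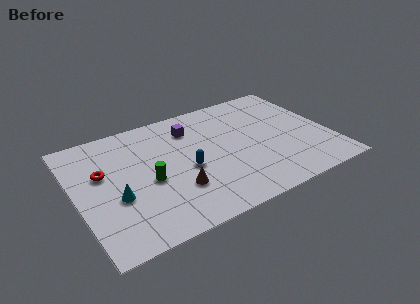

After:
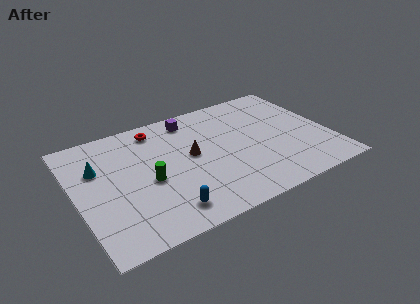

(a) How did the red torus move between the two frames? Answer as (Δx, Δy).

(3.4, 2.3)

From the two frames, the red torus sits at roughly (1.6, 5.9) before and (5.0, 8.2) after.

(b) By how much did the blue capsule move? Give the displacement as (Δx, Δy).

(-1.6, -2.6)

The blue capsule started near (6.2, 4.2) and ended near (4.6, 1.6).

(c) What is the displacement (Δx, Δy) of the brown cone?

(1.2, 2.3)

The brown cone started near (5.4, 2.9) and ended near (6.6, 5.2).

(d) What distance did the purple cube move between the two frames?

0.8

From (6.9, 7.4) to (7.0, 8.2), the purple cube covered √(0.1² + 0.8²) ≈ 0.8 units.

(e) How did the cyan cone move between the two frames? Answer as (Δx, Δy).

(-0.7, 2.7)

The cyan cone started near (2.1, 3.7) and ended near (1.4, 6.4).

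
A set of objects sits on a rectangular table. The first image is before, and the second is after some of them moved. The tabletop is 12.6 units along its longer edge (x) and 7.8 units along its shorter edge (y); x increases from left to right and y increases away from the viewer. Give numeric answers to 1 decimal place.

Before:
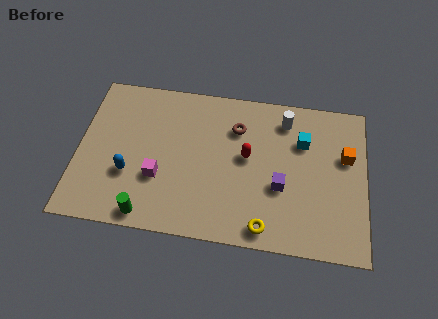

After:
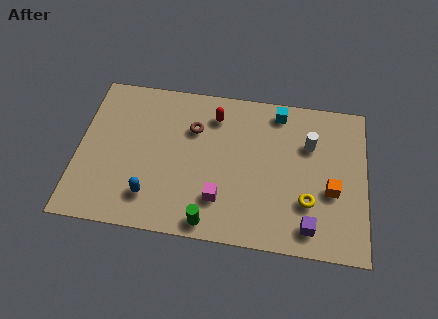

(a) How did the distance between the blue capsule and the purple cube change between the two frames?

+0.3

They were about 6.6 units apart before and 6.9 after — 0.3 units further apart.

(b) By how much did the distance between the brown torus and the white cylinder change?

+2.9

They were about 2.2 units apart before and 5.1 after — 2.9 units further apart.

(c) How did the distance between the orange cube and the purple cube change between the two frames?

-1.3

Before: roughly 3.4 units apart; after: 2.1. That's 1.3 units closer together.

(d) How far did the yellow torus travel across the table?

2.3

The yellow torus was near (8.3, 0.9) before and (10.1, 2.4) after, so it travelled √(1.8² + 1.5²) ≈ 2.3 units.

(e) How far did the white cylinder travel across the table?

1.6

From (9.0, 6.4) to (10.1, 5.3), the white cylinder covered √(1.1² + 1.1²) ≈ 1.6 units.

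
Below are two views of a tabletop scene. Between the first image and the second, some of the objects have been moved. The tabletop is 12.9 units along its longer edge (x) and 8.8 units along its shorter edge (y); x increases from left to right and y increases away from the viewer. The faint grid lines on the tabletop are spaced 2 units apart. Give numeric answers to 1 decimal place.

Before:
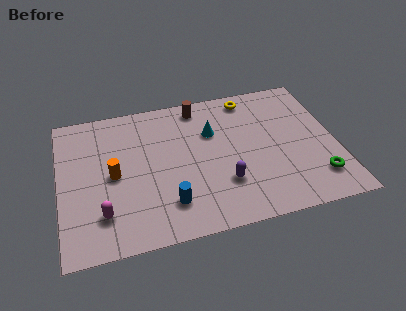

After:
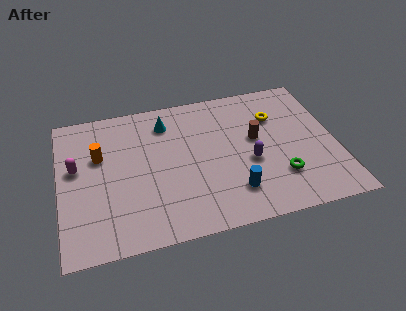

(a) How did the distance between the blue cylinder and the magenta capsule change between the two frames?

+4.7

Before: roughly 3.0 units apart; after: 7.7. That's 4.7 units further apart.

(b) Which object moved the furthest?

the brown cylinder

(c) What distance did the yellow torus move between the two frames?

1.9

The yellow torus moved from about (9.1, 7.7) to (10.2, 6.2), a distance of √(1.1² + 1.5²) ≈ 1.9.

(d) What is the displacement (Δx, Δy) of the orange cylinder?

(-0.6, 1.3)

The orange cylinder was at about (2.5, 4.3) and moved to about (1.9, 5.6).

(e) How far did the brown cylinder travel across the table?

3.7

The brown cylinder moved from about (6.7, 7.7) to (9.2, 5.0), a distance of √(2.5² + 2.7²) ≈ 3.7.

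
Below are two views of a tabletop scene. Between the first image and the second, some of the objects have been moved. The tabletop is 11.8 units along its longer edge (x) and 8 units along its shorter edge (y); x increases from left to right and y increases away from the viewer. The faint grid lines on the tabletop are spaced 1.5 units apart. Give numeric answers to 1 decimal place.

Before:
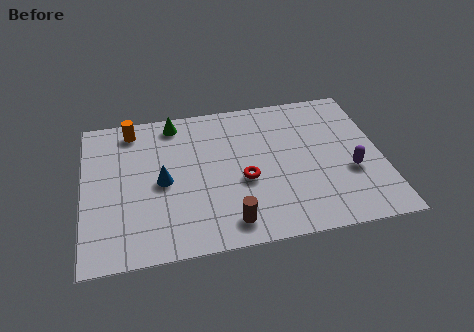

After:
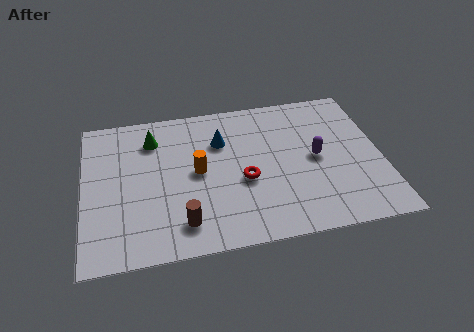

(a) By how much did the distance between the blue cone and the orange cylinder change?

-1.5

Before: roughly 3.3 units apart; after: 1.8. That's 1.5 units closer together.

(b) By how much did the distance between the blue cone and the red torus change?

-0.8

They were about 3.2 units apart before and 2.4 after — 0.8 units closer together.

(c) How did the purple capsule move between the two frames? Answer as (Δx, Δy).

(-1.3, 1.0)

The purple capsule was at about (10.5, 3.0) and moved to about (9.2, 4.0).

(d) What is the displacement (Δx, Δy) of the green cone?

(-0.9, -0.8)

From the two frames, the green cone sits at roughly (3.7, 7.0) before and (2.8, 6.2) after.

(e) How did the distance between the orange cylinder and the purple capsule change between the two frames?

-4.7

Before: roughly 9.4 units apart; after: 4.7. That's 4.7 units closer together.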